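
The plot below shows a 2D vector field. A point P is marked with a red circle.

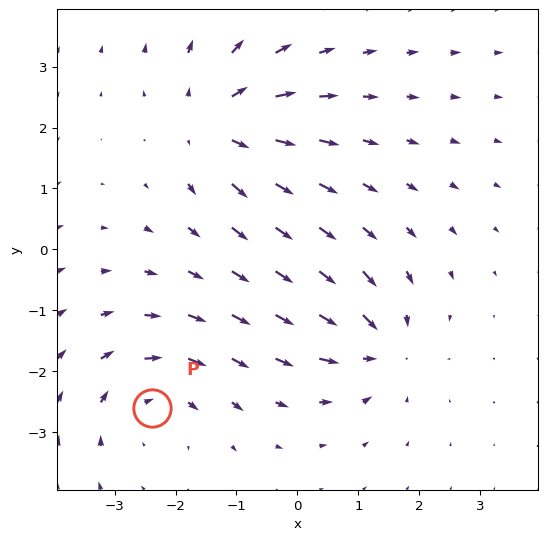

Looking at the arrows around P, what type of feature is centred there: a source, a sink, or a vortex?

At P (-2.4, -2.6) the arrows circulate clockwise. Divergence ≈0, curl about -3 — near-zero divergence with nonzero curl is a vortex.

vortex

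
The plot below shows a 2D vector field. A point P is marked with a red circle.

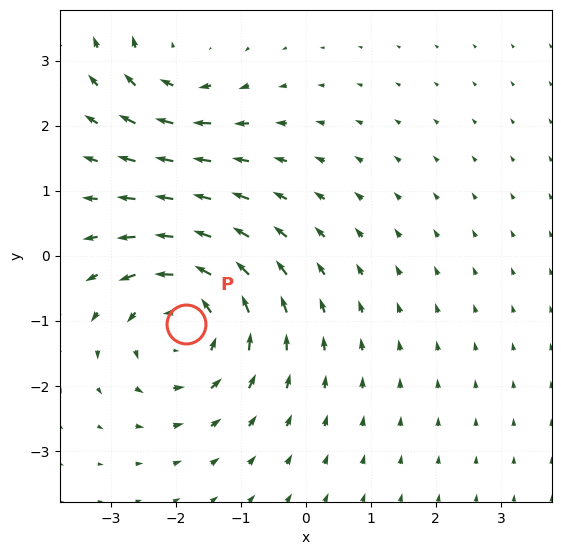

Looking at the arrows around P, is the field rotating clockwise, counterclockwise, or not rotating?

counterclockwise

Near P at (-1.8, -1.1) the arrows circulate counterclockwise. The curl (z-component) there is about +4; positive curl means counterclockwise rotation.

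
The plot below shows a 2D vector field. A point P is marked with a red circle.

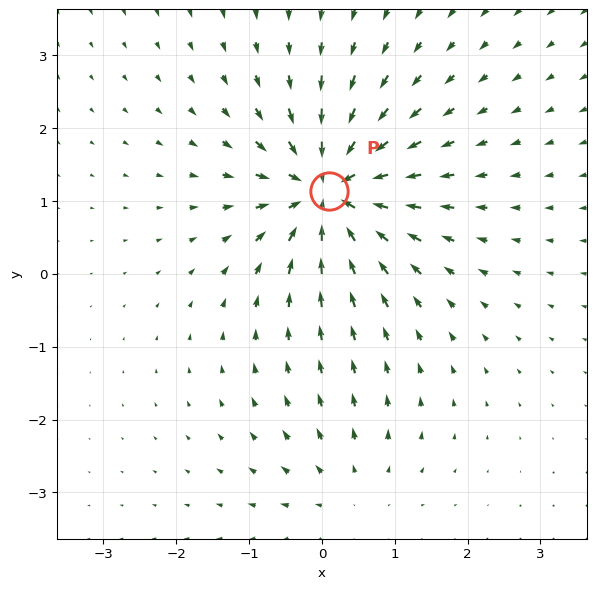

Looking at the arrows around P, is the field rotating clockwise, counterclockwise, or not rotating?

not rotating

Near P at (0.1, 1.1) the arrows show no circulation. The curl there is ≈0.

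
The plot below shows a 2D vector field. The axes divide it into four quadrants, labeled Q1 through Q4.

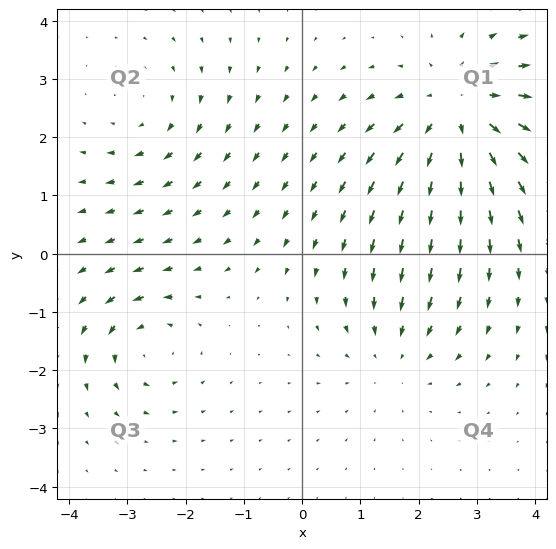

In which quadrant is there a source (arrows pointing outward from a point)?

Q1

The source sits at approximately (2.7, 2.4), which lies in quadrant Q1. The divergence there is about +4, positive as expected for a source.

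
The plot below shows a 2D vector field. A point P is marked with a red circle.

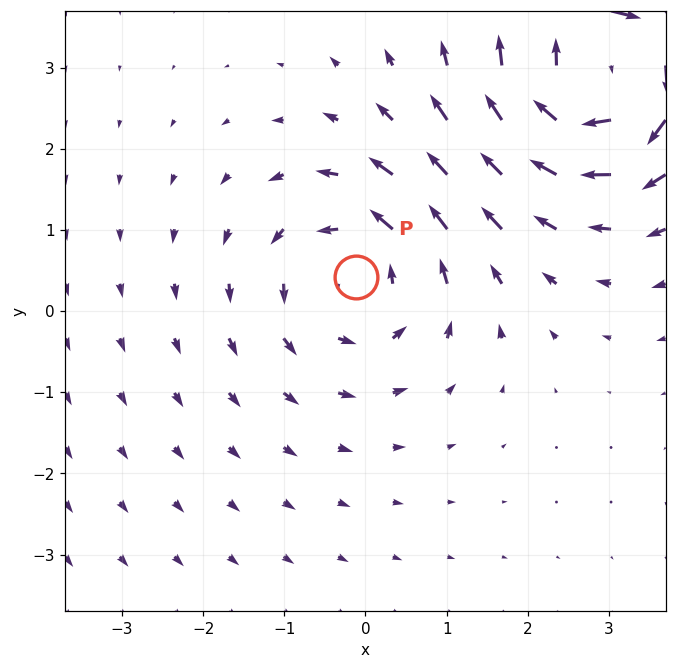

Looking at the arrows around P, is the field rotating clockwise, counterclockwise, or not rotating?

counterclockwise

Near P at (-0.1, 0.4) the arrows circulate counterclockwise. The curl (z-component) there is about +3; positive curl means counterclockwise rotation.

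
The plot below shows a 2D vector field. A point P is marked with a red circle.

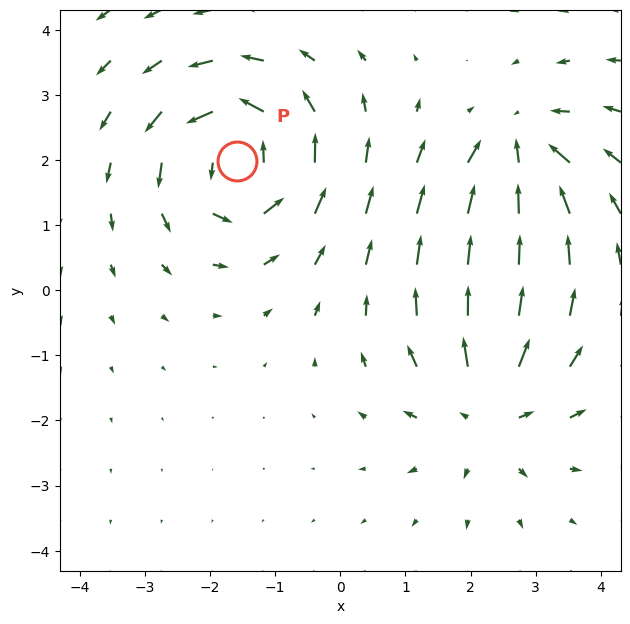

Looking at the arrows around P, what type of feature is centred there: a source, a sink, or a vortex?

vortex

At P (-1.6, 2.0) the arrows circulate counterclockwise. Divergence ≈0, curl about +5 — near-zero divergence with nonzero curl is a vortex.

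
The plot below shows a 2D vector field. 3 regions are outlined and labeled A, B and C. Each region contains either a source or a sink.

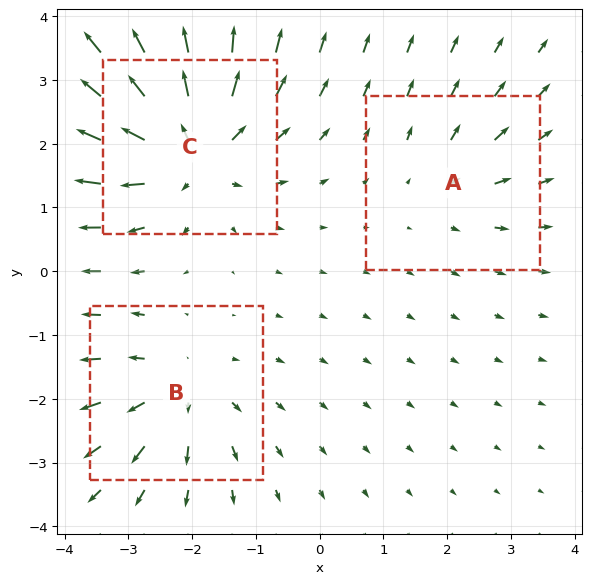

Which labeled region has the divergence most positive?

Divergence at each region's feature centre — A: about +2, B: about +3, C: about +5. Region C is most positive.

C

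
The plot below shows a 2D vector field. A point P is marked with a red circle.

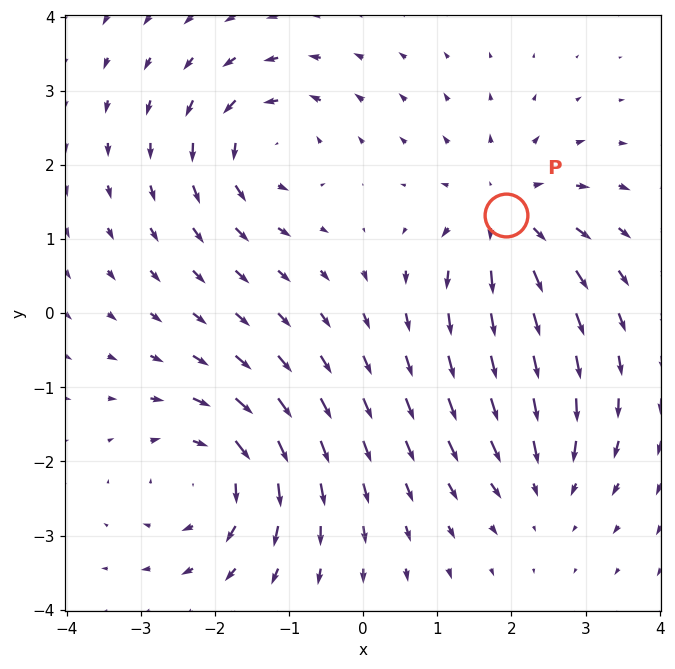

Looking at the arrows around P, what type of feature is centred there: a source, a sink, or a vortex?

source

At P (1.9, 1.3) the arrows spread outward. Divergence about +5, curl ≈0 — positive divergence with near-zero curl is a source.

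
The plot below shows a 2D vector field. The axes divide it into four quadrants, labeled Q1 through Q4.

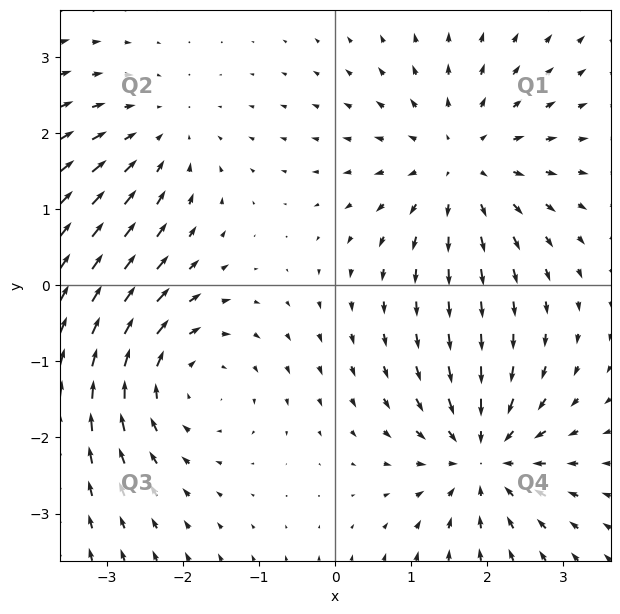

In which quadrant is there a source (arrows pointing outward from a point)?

The source sits at approximately (1.7, 1.6), which lies in quadrant Q1. The divergence there is about +3, positive as expected for a source.

Q1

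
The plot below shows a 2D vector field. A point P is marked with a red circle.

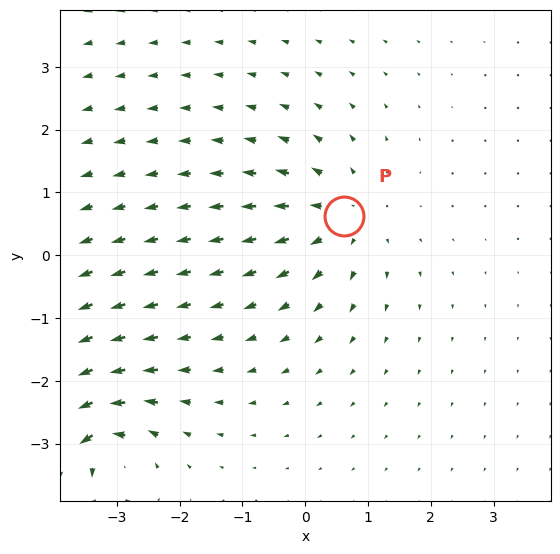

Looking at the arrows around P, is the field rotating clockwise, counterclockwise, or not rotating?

not rotating

Near P at (0.6, 0.6) the arrows show no circulation. The curl there is ≈0.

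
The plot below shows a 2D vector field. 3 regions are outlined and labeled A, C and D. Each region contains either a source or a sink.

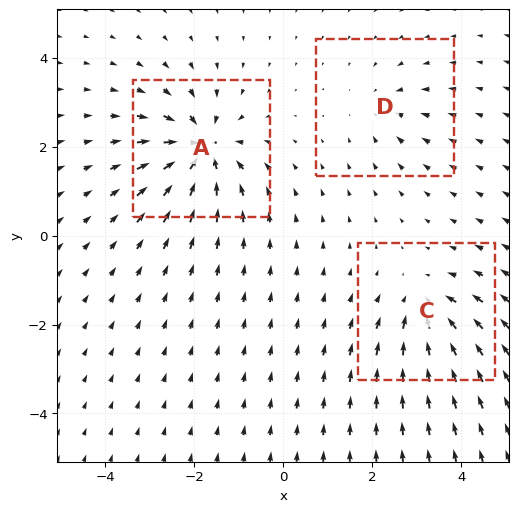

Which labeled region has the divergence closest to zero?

D

Divergence at each region's feature centre — A: about -6, C: about -4, D: about -3. Region D is closest to zero.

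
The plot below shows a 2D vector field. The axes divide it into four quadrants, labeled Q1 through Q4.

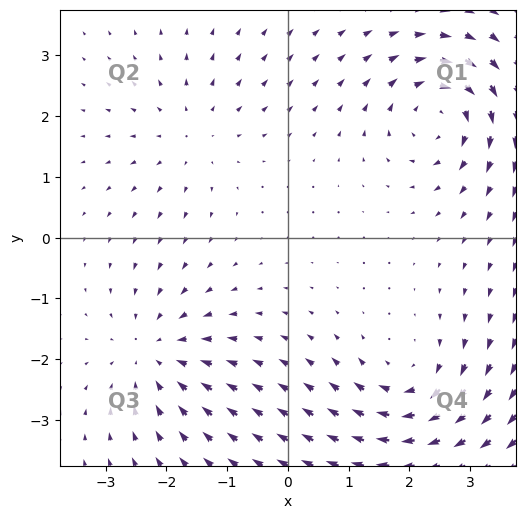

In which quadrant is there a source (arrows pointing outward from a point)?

Q2

The source sits at approximately (-1.6, 1.7), which lies in quadrant Q2. The divergence there is about +3, positive as expected for a source.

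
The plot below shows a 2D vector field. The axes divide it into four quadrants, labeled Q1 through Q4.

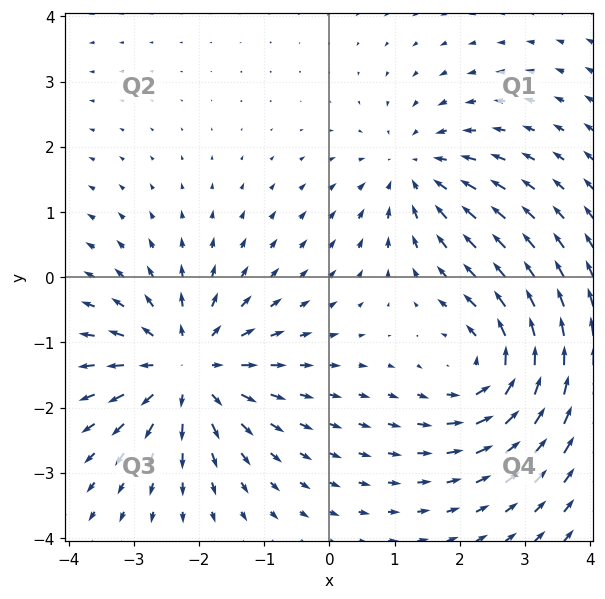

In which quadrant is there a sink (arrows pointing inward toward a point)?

The sink sits at approximately (1.3, 1.6), which lies in quadrant Q1. The divergence there is about -3, negative as expected for a sink.

Q1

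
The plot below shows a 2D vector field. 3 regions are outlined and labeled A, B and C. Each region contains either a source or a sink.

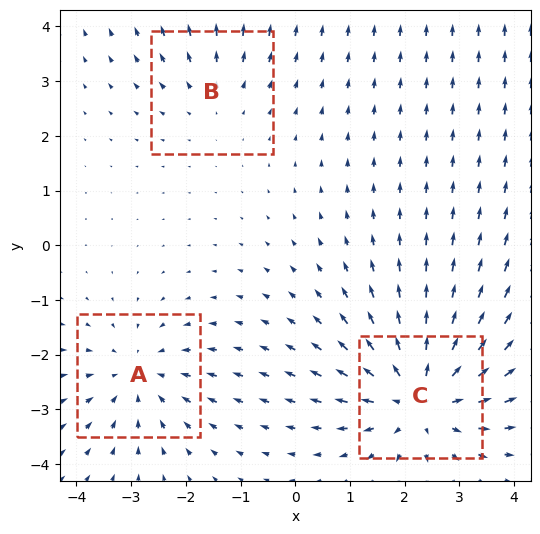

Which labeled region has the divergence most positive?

C

Divergence at each region's feature centre — A: about -3, B: about +2, C: about +5. Region C is most positive.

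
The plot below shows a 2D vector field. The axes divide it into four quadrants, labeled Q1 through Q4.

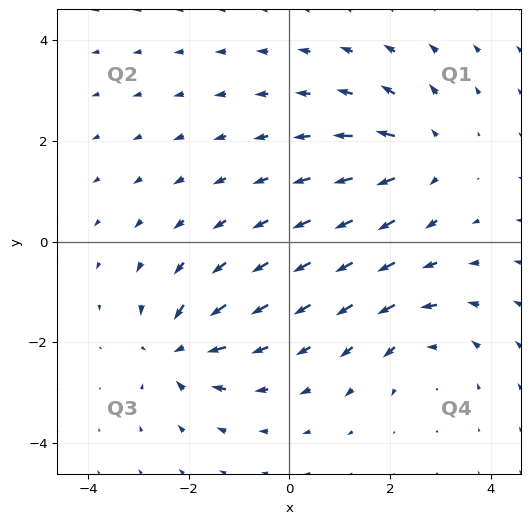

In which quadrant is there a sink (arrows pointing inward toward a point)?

The sink sits at approximately (-2.2, -2.2), which lies in quadrant Q3. The divergence there is about -6, negative as expected for a sink.

Q3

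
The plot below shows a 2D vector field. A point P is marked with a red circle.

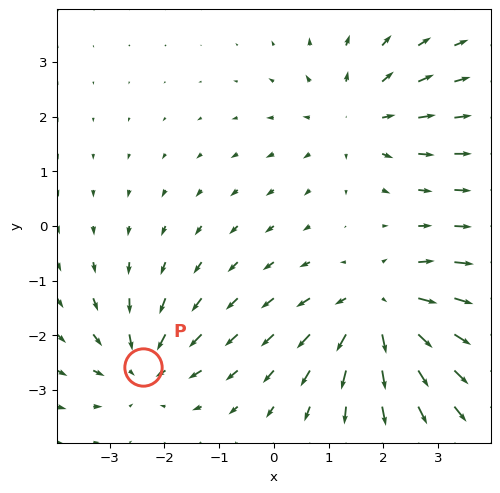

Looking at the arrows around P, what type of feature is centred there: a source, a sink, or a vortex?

sink

At P (-2.4, -2.6) the arrows converge inward. Divergence about -3, curl ≈0 — negative divergence with near-zero curl is a sink.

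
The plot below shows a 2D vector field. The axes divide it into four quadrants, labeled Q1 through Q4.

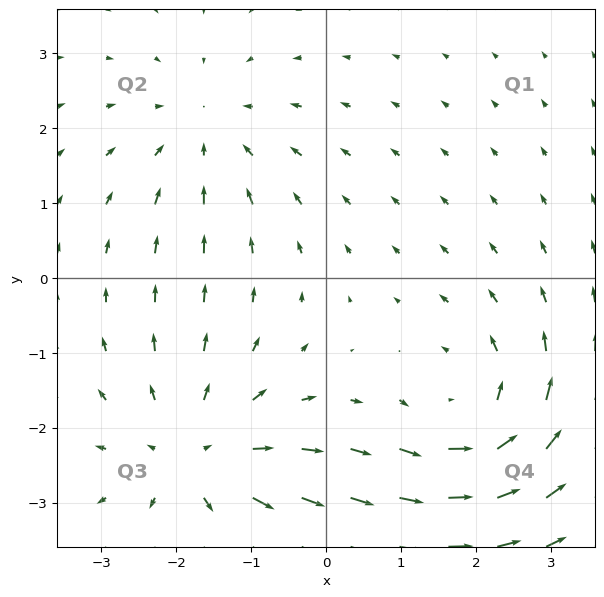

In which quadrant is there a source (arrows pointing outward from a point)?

Q3

The source sits at approximately (-1.7, -2.4), which lies in quadrant Q3. The divergence there is about +3, positive as expected for a source.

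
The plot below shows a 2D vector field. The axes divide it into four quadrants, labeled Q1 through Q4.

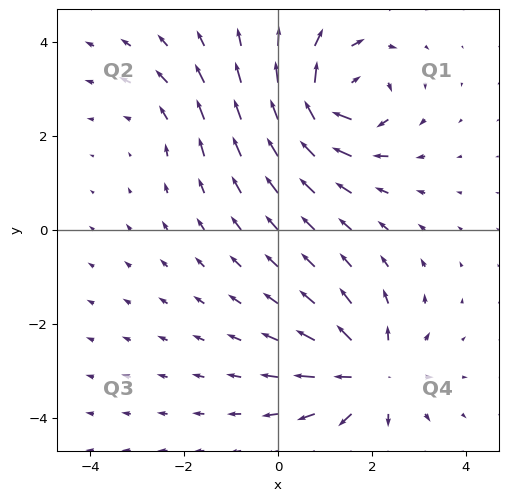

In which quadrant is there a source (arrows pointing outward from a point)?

The source sits at approximately (2.0, -3.1), which lies in quadrant Q4. The divergence there is about +5, positive as expected for a source.

Q4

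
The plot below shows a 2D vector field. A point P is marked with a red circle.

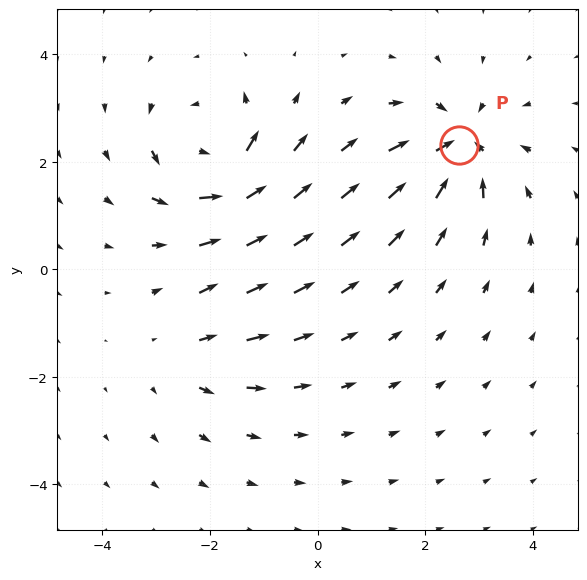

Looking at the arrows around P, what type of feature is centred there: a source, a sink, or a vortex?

sink

At P (2.6, 2.3) the arrows converge inward. Divergence about -6, curl ≈0 — negative divergence with near-zero curl is a sink.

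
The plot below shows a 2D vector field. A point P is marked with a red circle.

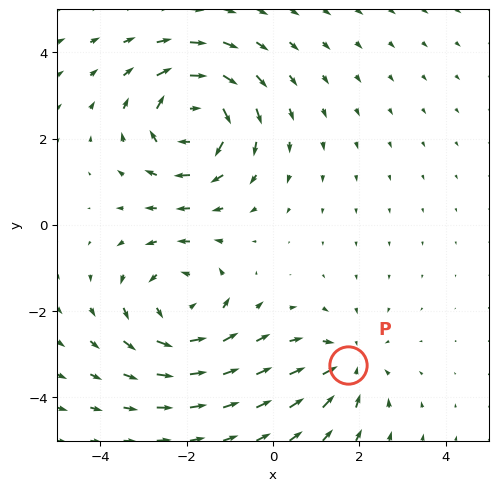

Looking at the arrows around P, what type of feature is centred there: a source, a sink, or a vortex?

At P (1.7, -3.2) the arrows converge inward. Divergence about -3, curl ≈0 — negative divergence with near-zero curl is a sink.

sink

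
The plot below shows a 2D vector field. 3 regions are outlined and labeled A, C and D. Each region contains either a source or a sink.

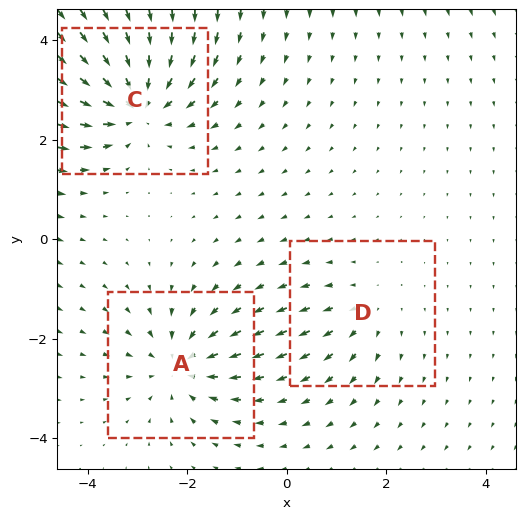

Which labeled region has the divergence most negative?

C

Divergence at each region's feature centre — A: about -4, C: about -5, D: about +2. Region C is most negative.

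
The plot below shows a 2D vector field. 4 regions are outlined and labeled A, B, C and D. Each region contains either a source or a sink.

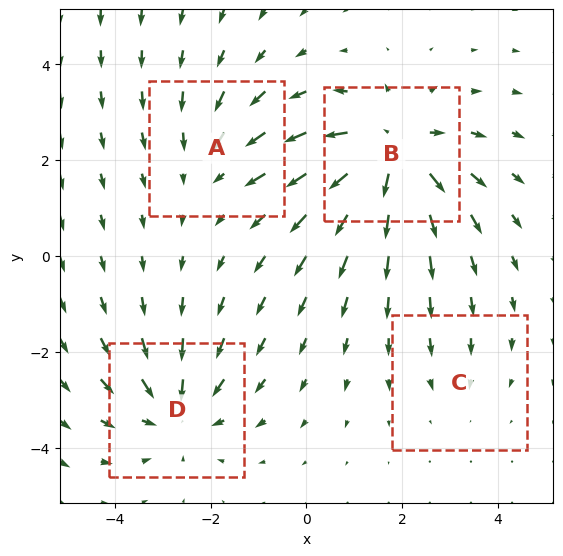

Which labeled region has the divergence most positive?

B

Divergence at each region's feature centre — A: about -3, B: about +6, C: about -2, D: about -4. Region B is most positive.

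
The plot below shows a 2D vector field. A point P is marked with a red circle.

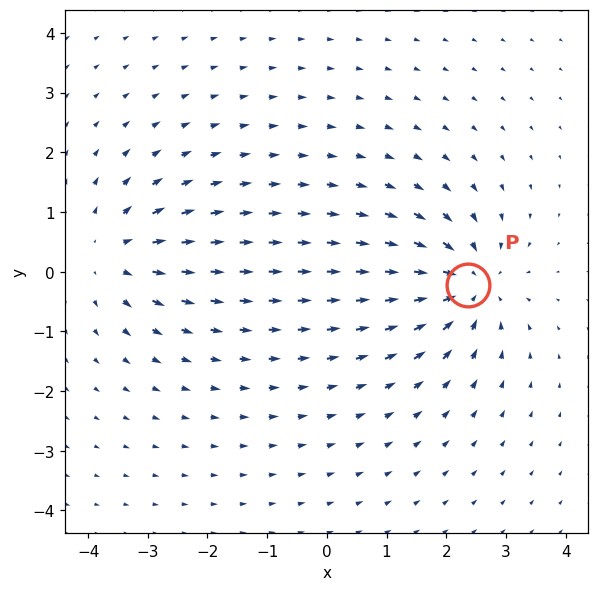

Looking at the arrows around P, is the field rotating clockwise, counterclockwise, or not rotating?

Near P at (2.4, -0.2) the arrows show no circulation. The curl there is ≈0.

not rotating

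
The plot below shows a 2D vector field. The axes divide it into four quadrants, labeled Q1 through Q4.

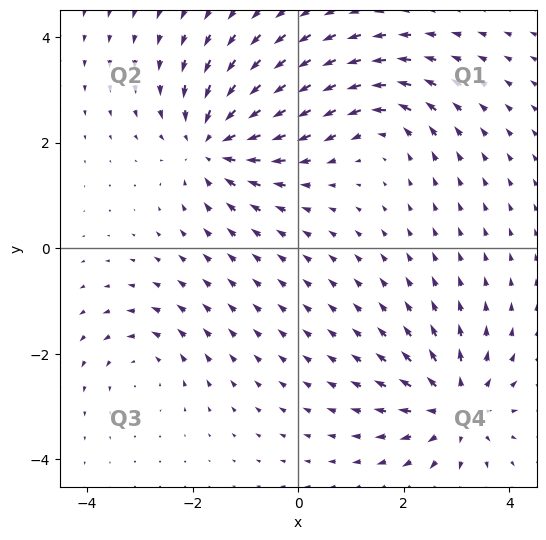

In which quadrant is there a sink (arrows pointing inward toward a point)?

The sink sits at approximately (-1.6, 2.0), which lies in quadrant Q2. The divergence there is about -5, negative as expected for a sink.

Q2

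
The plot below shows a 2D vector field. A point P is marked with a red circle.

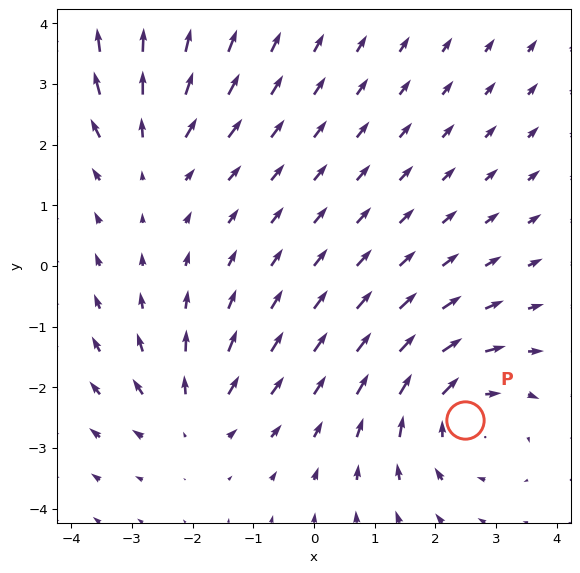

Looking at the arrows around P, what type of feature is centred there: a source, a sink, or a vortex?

At P (2.5, -2.5) the arrows circulate clockwise. Divergence ≈0, curl about -4 — near-zero divergence with nonzero curl is a vortex.

vortex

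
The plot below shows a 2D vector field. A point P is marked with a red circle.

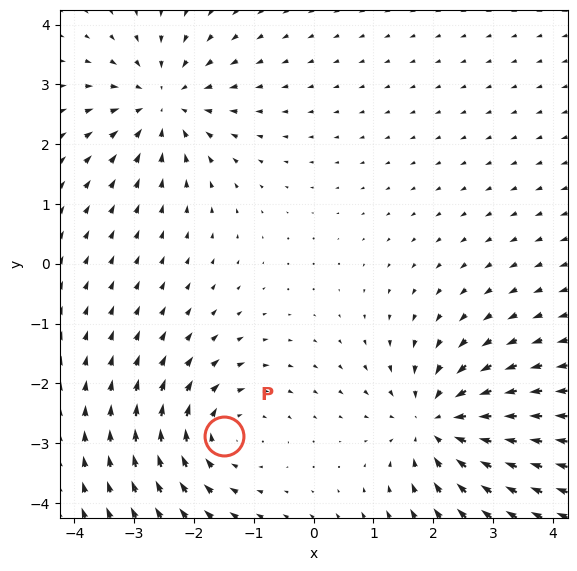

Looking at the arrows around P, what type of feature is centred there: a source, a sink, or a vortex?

vortex

At P (-1.5, -2.9) the arrows circulate clockwise. Divergence ≈0, curl about -4 — near-zero divergence with nonzero curl is a vortex.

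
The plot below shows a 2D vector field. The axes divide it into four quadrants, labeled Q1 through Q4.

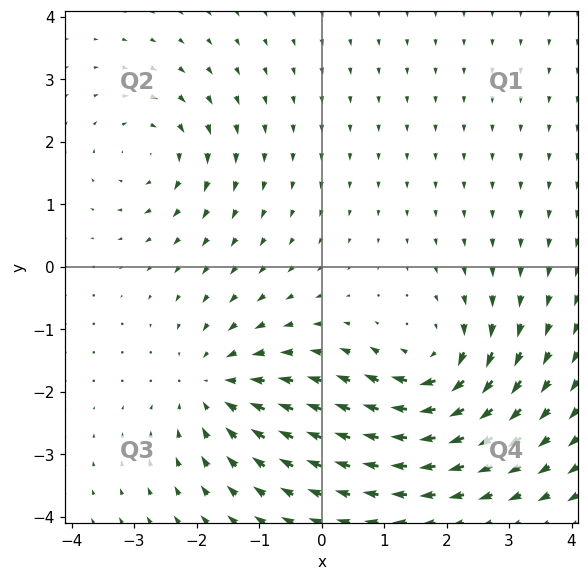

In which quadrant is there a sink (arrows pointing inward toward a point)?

Q3

The sink sits at approximately (-1.7, -1.9), which lies in quadrant Q3. The divergence there is about -4, negative as expected for a sink.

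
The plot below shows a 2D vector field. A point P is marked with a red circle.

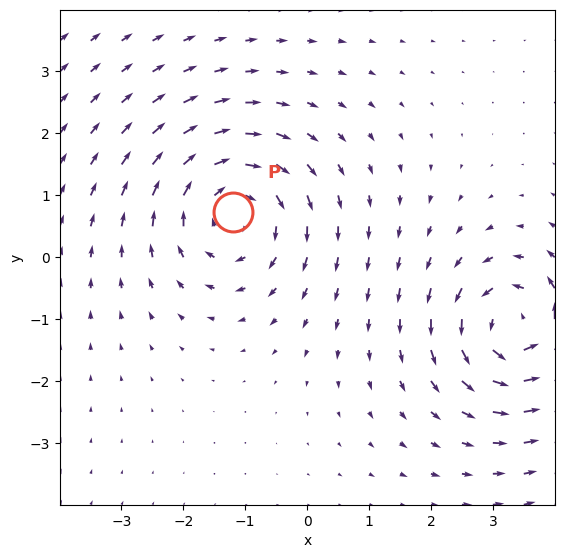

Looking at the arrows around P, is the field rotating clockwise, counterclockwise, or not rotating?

Near P at (-1.2, 0.7) the arrows circulate clockwise. The curl (z-component) there is about -4; negative curl means clockwise rotation.

clockwise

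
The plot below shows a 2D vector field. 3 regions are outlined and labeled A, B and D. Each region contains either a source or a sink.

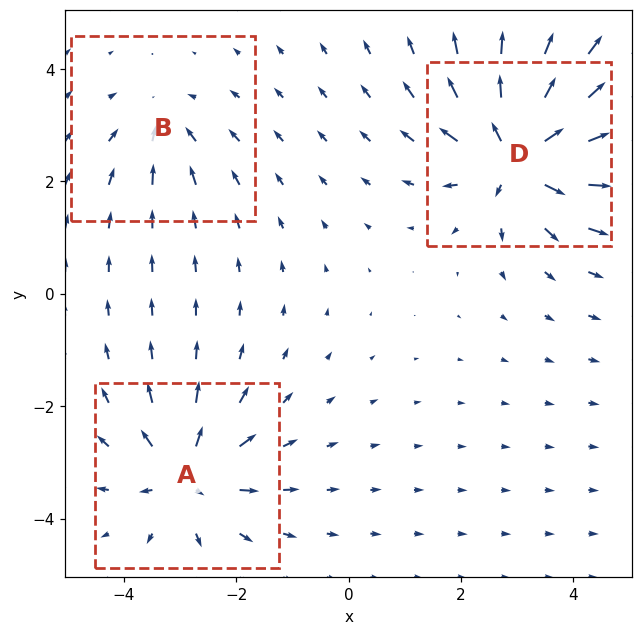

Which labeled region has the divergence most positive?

D

Divergence at each region's feature centre — A: about +4, B: about -2, D: about +6. Region D is most positive.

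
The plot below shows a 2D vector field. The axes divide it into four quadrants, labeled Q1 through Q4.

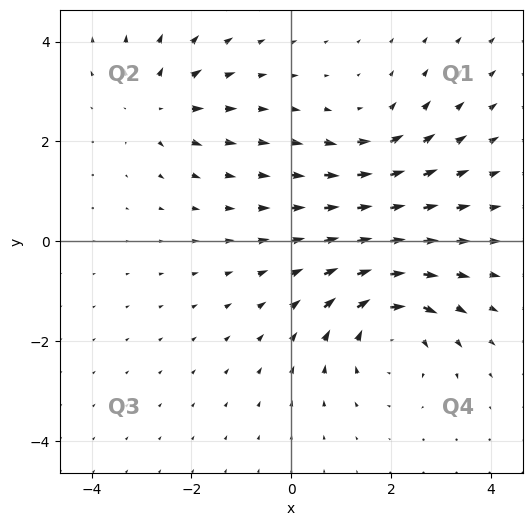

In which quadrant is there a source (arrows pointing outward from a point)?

Q2

The source sits at approximately (-2.6, 2.8), which lies in quadrant Q2. The divergence there is about +4, positive as expected for a source.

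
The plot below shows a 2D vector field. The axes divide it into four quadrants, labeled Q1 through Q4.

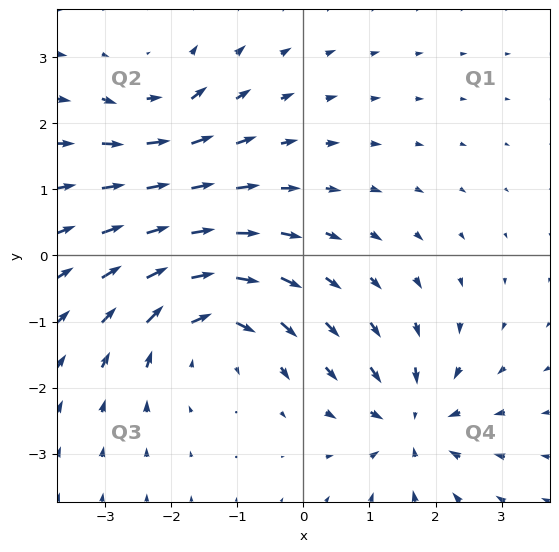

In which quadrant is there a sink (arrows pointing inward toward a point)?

The sink sits at approximately (1.7, -2.5), which lies in quadrant Q4. The divergence there is about -5, negative as expected for a sink.

Q4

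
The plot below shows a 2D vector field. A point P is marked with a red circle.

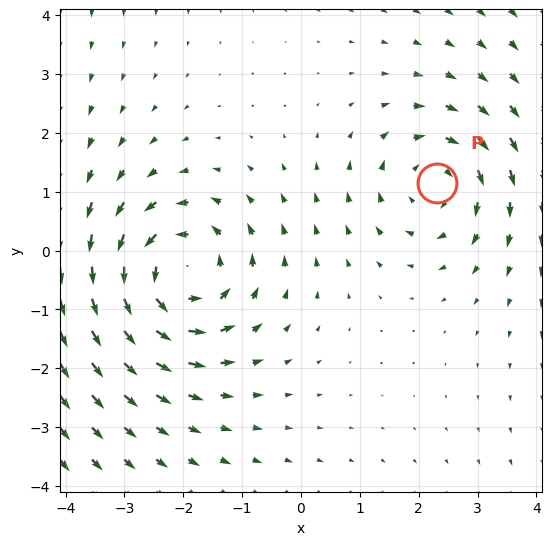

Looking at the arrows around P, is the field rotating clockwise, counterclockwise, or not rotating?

clockwise

Near P at (2.3, 1.2) the arrows circulate clockwise. The curl (z-component) there is about -3; negative curl means clockwise rotation.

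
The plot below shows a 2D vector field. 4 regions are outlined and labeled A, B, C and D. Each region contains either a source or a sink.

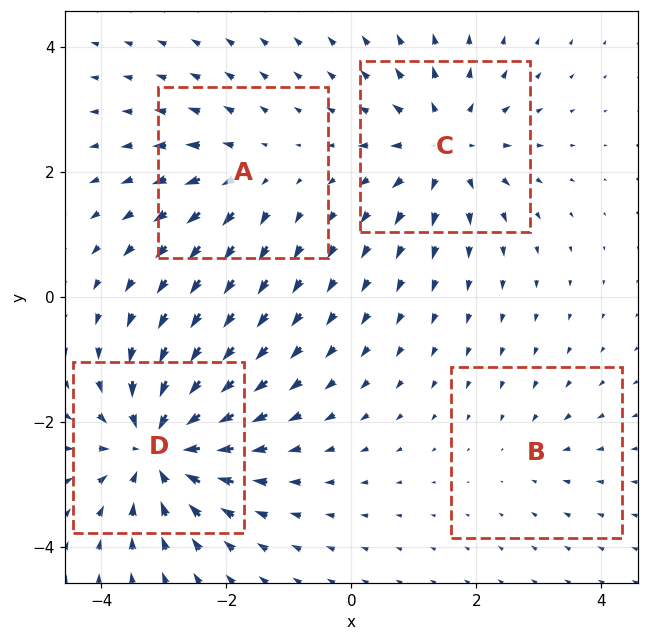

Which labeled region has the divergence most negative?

Divergence at each region's feature centre — A: about +4, B: about -2, C: about +6, D: about -8. Region D is most negative.

D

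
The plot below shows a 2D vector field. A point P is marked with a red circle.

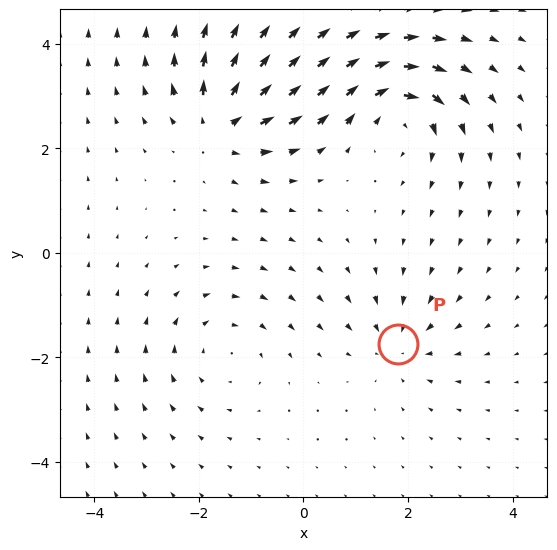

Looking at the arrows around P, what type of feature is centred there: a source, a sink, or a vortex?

sink

At P (1.8, -1.7) the arrows converge inward. Divergence about -4, curl ≈0 — negative divergence with near-zero curl is a sink.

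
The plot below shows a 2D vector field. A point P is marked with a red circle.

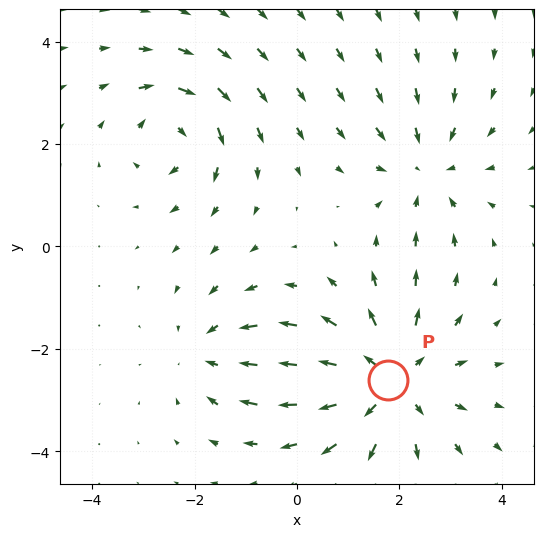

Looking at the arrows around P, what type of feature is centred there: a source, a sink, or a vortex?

source

At P (1.8, -2.6) the arrows spread outward. Divergence about +4, curl ≈0 — positive divergence with near-zero curl is a source.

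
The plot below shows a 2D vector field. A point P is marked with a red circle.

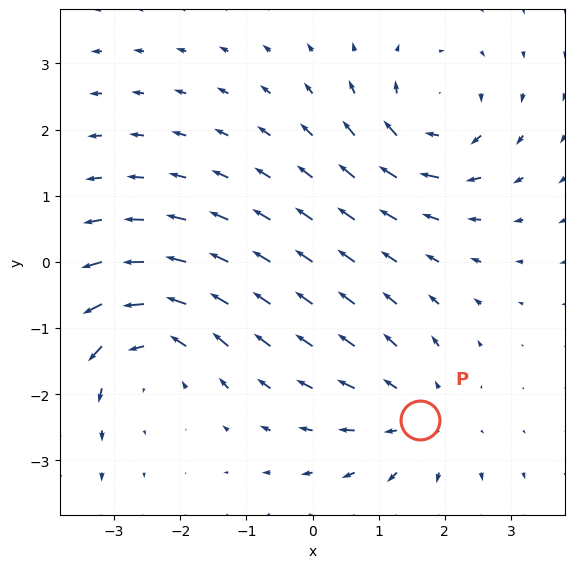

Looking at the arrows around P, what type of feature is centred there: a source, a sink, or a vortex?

source

At P (1.6, -2.4) the arrows spread outward. Divergence about +3, curl ≈0 — positive divergence with near-zero curl is a source.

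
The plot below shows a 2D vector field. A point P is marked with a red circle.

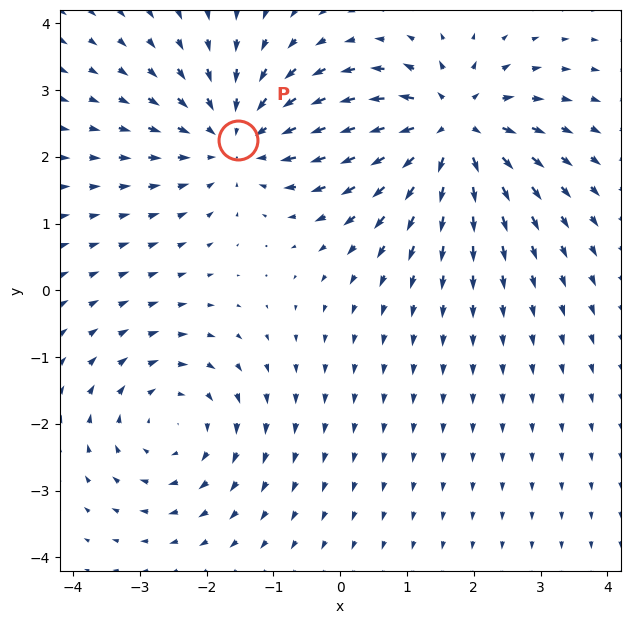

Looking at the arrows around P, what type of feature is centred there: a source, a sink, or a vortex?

At P (-1.5, 2.3) the arrows converge inward. Divergence about -4, curl ≈0 — negative divergence with near-zero curl is a sink.

sink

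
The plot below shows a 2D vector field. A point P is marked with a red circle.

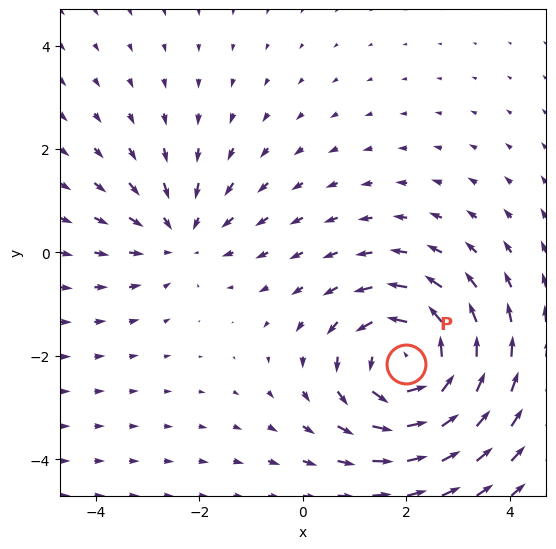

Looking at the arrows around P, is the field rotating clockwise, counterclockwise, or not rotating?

Near P at (2.0, -2.2) the arrows circulate counterclockwise. The curl (z-component) there is about +4; positive curl means counterclockwise rotation.

counterclockwise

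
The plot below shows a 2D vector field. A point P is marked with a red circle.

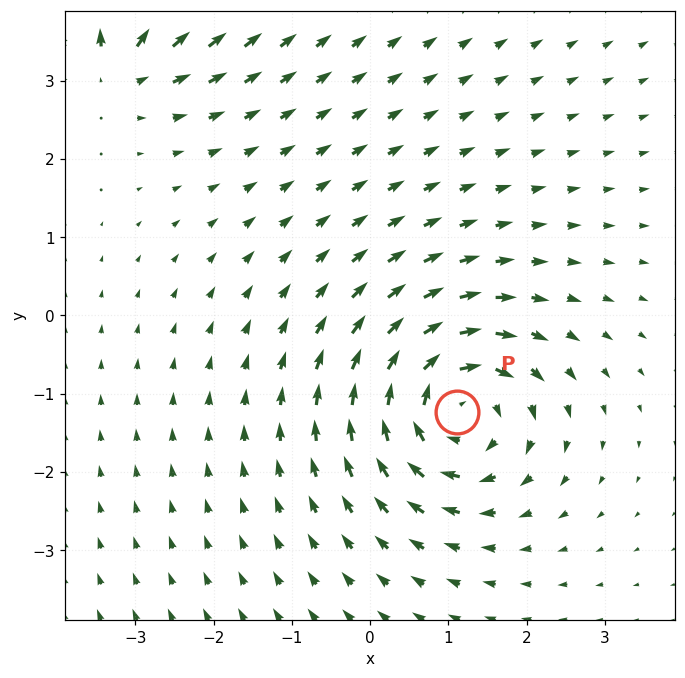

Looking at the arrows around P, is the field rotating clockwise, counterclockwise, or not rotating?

clockwise

Near P at (1.1, -1.2) the arrows circulate clockwise. The curl (z-component) there is about -5; negative curl means clockwise rotation.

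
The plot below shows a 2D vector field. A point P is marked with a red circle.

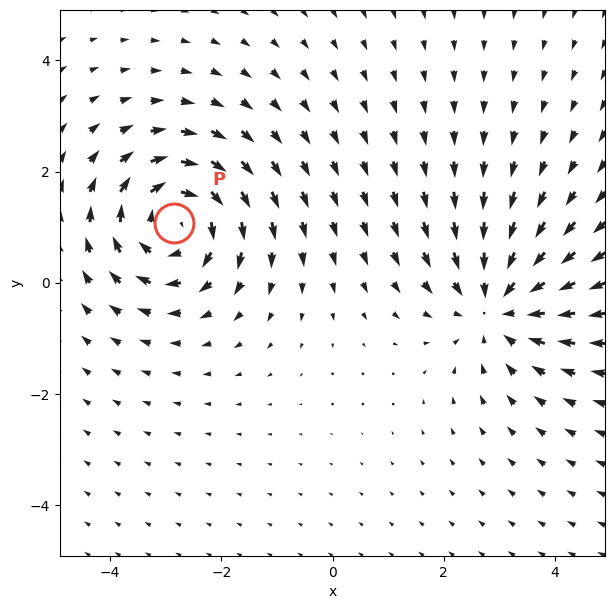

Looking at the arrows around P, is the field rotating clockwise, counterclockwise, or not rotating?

Near P at (-2.8, 1.1) the arrows circulate clockwise. The curl (z-component) there is about -5; negative curl means clockwise rotation.

clockwise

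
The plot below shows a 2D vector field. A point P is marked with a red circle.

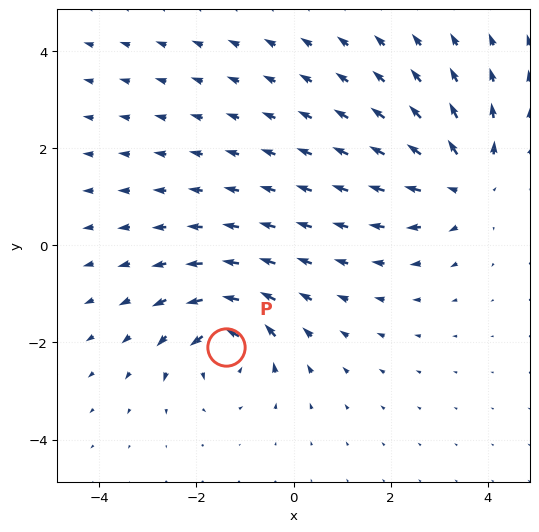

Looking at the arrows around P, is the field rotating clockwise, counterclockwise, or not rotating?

Near P at (-1.4, -2.1) the arrows circulate counterclockwise. The curl (z-component) there is about +5; positive curl means counterclockwise rotation.

counterclockwise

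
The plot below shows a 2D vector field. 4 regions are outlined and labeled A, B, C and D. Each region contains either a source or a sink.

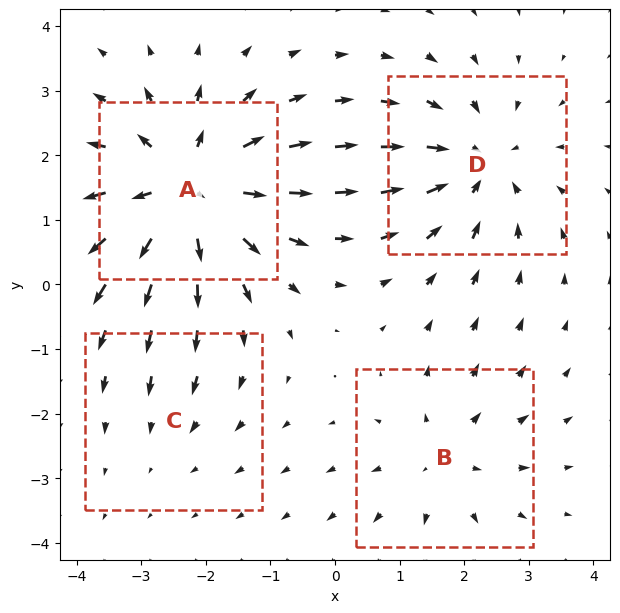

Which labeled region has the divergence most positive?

Divergence at each region's feature centre — A: about +7, B: about +3, C: about -2, D: about -5. Region A is most positive.

A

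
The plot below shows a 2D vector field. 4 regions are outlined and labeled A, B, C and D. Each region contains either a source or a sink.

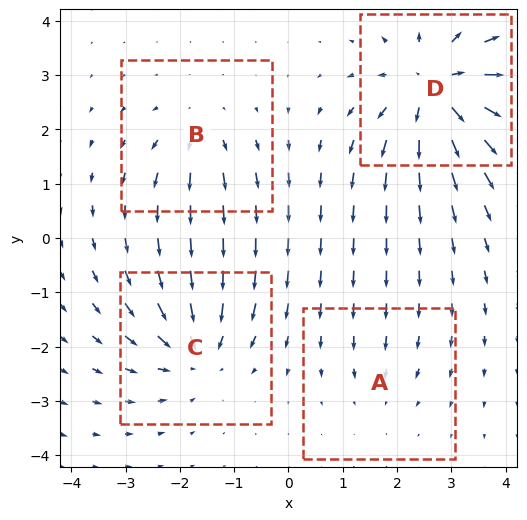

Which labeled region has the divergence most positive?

Divergence at each region's feature centre — A: about -2, B: about +4, C: about -5, D: about +8. Region D is most positive.

D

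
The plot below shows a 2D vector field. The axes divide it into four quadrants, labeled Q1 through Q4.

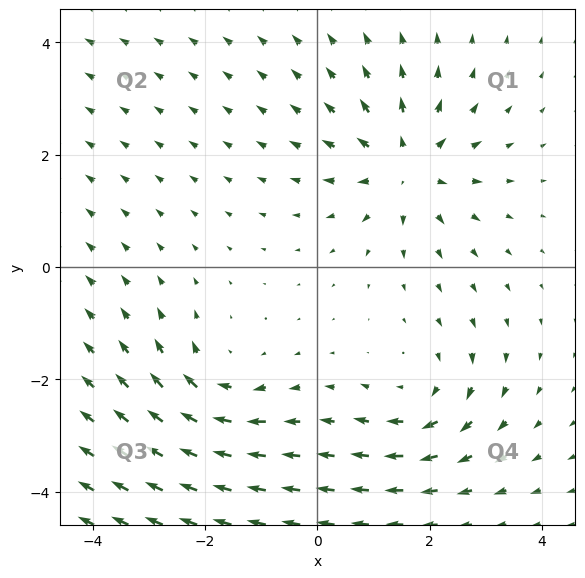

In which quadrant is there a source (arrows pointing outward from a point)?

Q1

The source sits at approximately (1.6, 1.8), which lies in quadrant Q1. The divergence there is about +4, positive as expected for a source.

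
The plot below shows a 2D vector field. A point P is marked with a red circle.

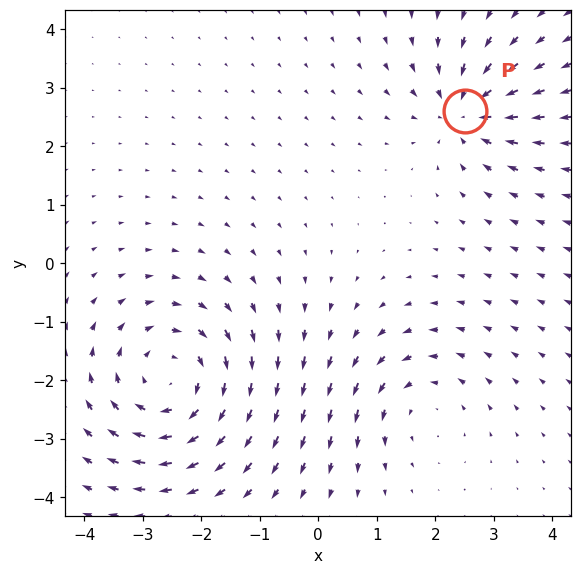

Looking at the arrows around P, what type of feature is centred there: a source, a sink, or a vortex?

At P (2.5, 2.6) the arrows converge inward. Divergence about -4, curl ≈0 — negative divergence with near-zero curl is a sink.

sink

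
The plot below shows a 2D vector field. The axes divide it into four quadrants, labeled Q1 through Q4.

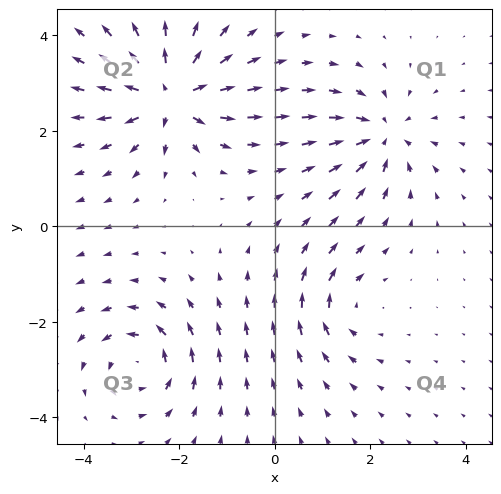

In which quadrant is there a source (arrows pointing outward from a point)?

Q2

The source sits at approximately (-2.2, 2.7), which lies in quadrant Q2. The divergence there is about +7, positive as expected for a source.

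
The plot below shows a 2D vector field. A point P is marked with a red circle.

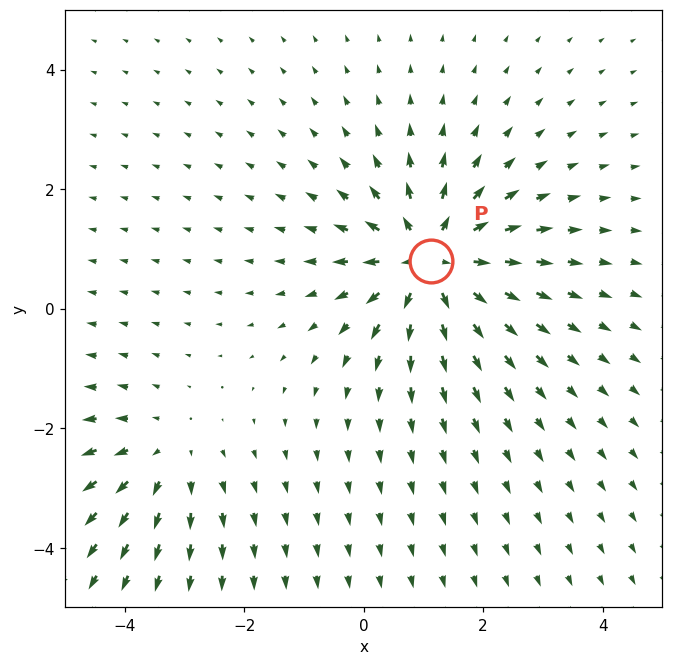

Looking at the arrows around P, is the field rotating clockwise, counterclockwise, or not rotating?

not rotating

Near P at (1.1, 0.8) the arrows show no circulation. The curl there is ≈0.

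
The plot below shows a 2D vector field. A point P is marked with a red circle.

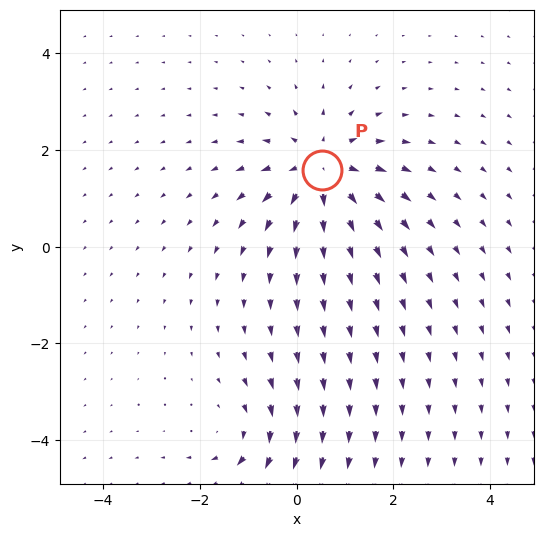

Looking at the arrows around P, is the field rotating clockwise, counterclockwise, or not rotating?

Near P at (0.5, 1.6) the arrows show no circulation. The curl there is ≈0.

not rotating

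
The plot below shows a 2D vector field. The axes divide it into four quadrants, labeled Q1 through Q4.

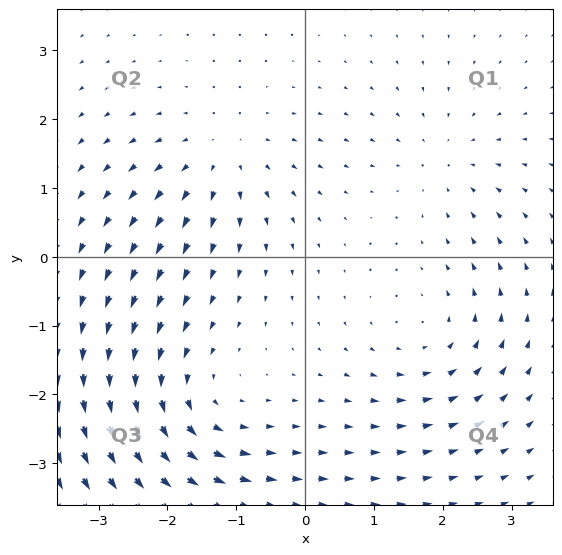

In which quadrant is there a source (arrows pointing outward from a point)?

Q2

The source sits at approximately (-1.2, 1.4), which lies in quadrant Q2. The divergence there is about +4, positive as expected for a source.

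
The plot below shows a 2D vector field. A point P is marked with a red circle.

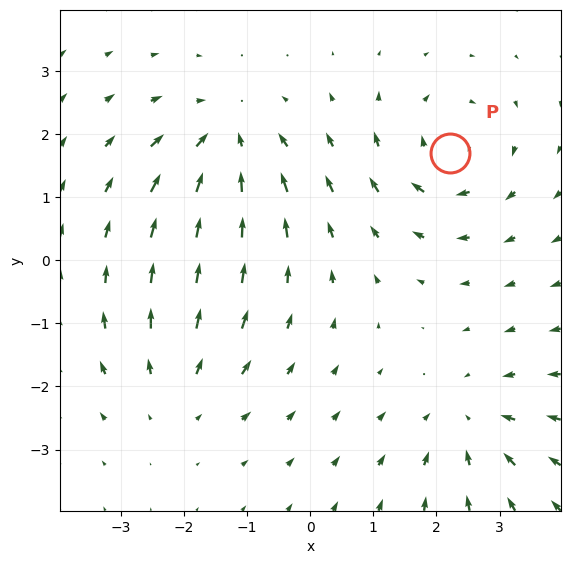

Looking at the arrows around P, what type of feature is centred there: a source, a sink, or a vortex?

At P (2.2, 1.7) the arrows circulate clockwise. Divergence ≈0, curl about -3 — near-zero divergence with nonzero curl is a vortex.

vortex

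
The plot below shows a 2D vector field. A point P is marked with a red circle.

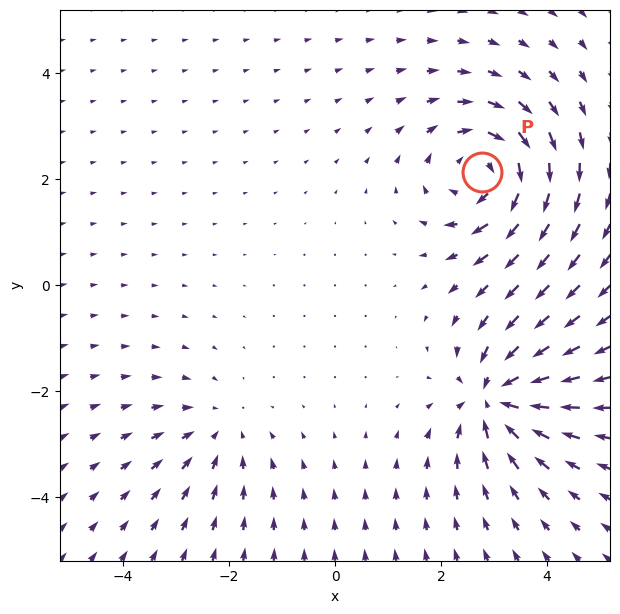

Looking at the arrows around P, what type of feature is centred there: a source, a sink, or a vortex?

vortex

At P (2.8, 2.1) the arrows circulate clockwise. Divergence ≈0, curl about -5 — near-zero divergence with nonzero curl is a vortex.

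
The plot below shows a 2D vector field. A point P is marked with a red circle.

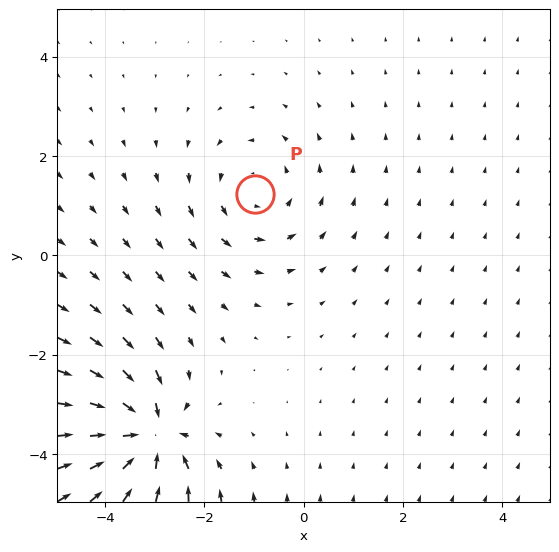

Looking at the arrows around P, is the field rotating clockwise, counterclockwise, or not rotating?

counterclockwise

Near P at (-1.0, 1.2) the arrows circulate counterclockwise. The curl (z-component) there is about +2; positive curl means counterclockwise rotation.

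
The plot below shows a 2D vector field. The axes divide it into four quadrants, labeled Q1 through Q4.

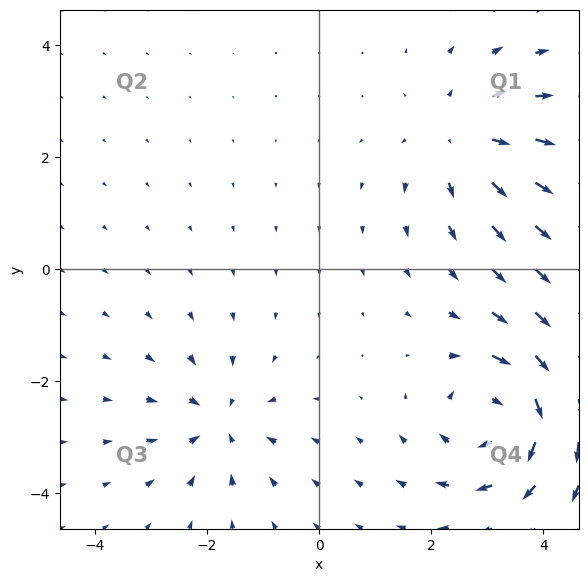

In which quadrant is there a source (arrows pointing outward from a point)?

Q1

The source sits at approximately (2.6, 2.3), which lies in quadrant Q1. The divergence there is about +3, positive as expected for a source.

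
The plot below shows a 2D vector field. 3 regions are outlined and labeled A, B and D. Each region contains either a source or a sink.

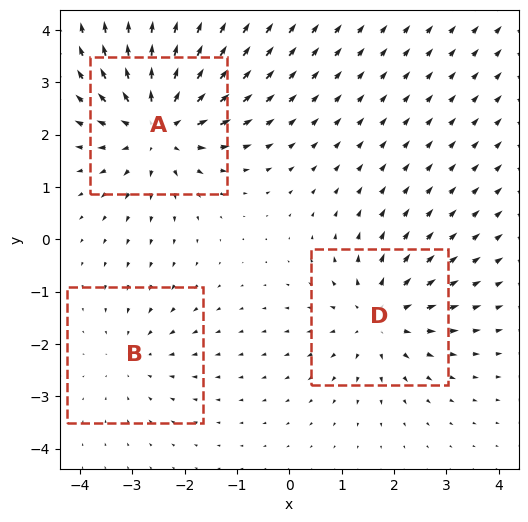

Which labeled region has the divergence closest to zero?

Divergence at each region's feature centre — A: about +5, B: about -2, D: about +3. Region B is closest to zero.

B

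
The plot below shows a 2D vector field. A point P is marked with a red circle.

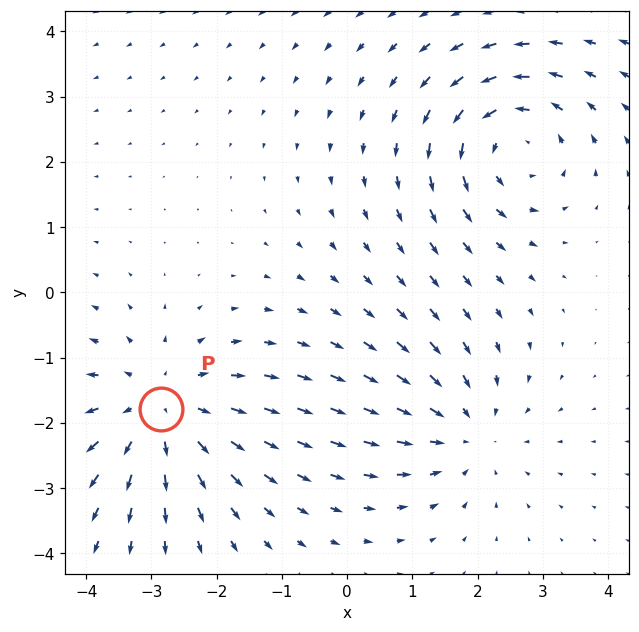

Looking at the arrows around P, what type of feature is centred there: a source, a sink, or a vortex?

At P (-2.9, -1.8) the arrows spread outward. Divergence about +4, curl ≈0 — positive divergence with near-zero curl is a source.

source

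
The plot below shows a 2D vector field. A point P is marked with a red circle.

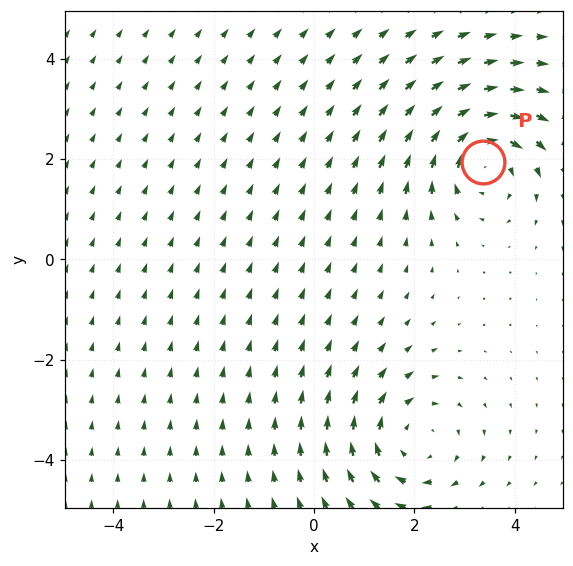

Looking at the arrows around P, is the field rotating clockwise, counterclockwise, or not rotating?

Near P at (3.4, 1.9) the arrows circulate clockwise. The curl (z-component) there is about -6; negative curl means clockwise rotation.

clockwise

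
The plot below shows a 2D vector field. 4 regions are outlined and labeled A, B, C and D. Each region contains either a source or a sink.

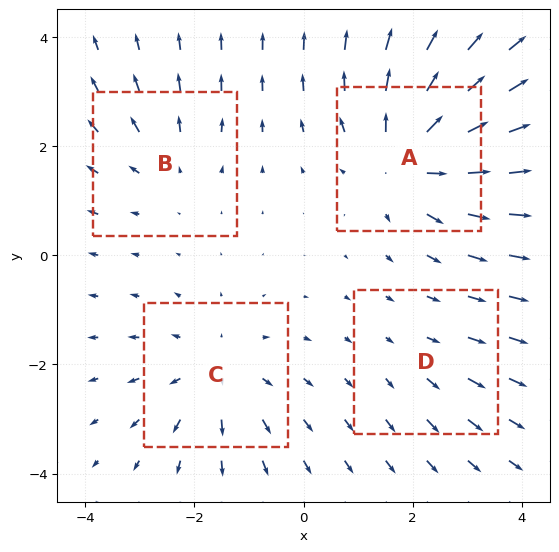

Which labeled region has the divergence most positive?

A

Divergence at each region's feature centre — A: about +6, B: about +3, C: about +4, D: about +2. Region A is most positive.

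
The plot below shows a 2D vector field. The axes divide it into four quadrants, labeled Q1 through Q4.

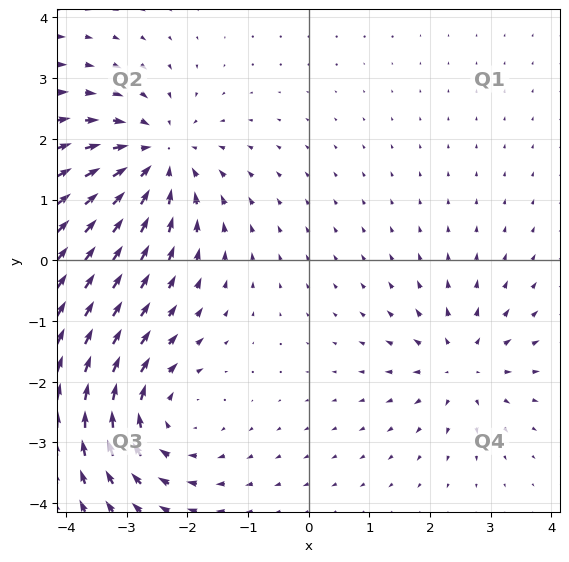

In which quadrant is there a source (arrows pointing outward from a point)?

Q4

The source sits at approximately (2.5, -1.7), which lies in quadrant Q4. The divergence there is about +3, positive as expected for a source.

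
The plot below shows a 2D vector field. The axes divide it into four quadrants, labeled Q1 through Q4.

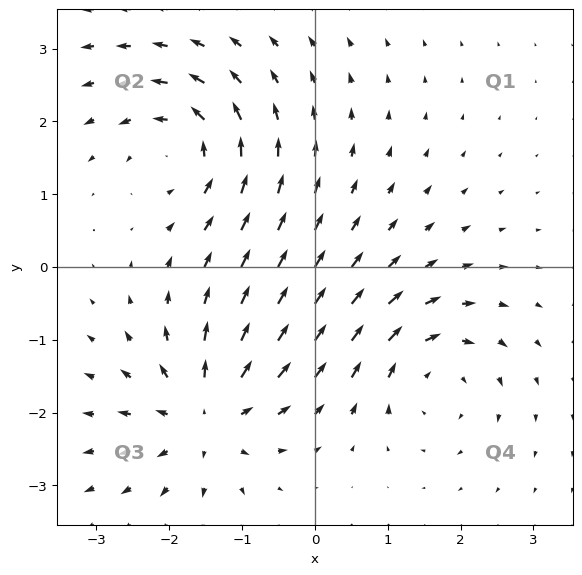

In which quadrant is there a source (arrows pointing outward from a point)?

The source sits at approximately (-1.5, -2.0), which lies in quadrant Q3. The divergence there is about +7, positive as expected for a source.

Q3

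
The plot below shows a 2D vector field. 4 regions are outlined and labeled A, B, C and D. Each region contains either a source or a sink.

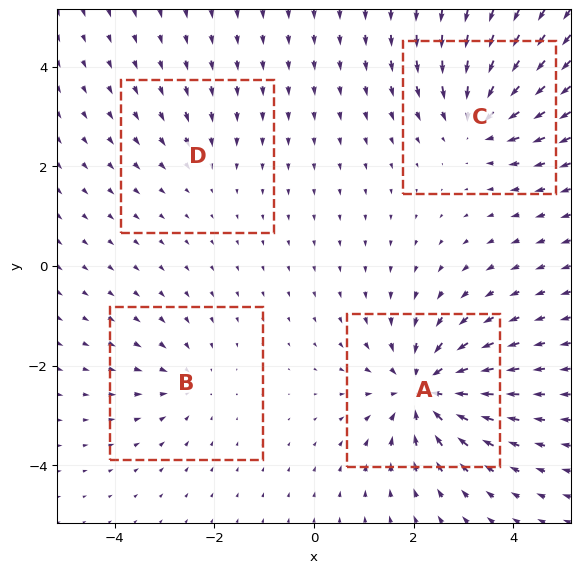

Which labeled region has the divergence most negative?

Divergence at each region's feature centre — A: about -7, B: about -3, C: about -5, D: about -2. Region A is most negative.

A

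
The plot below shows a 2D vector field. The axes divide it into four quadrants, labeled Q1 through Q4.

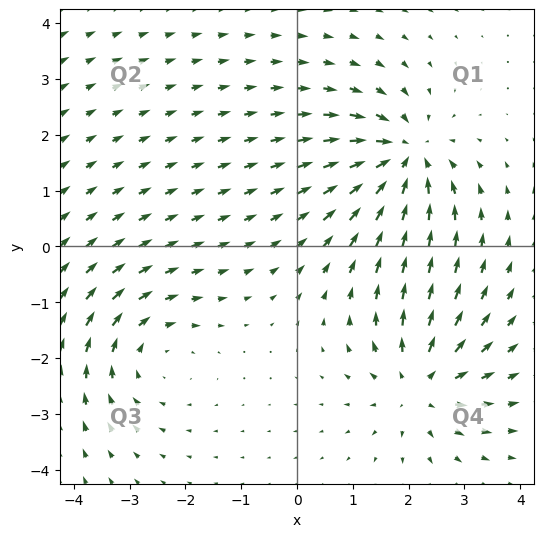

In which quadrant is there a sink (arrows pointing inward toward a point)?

Q1

The sink sits at approximately (1.9, 1.6), which lies in quadrant Q1. The divergence there is about -6, negative as expected for a sink.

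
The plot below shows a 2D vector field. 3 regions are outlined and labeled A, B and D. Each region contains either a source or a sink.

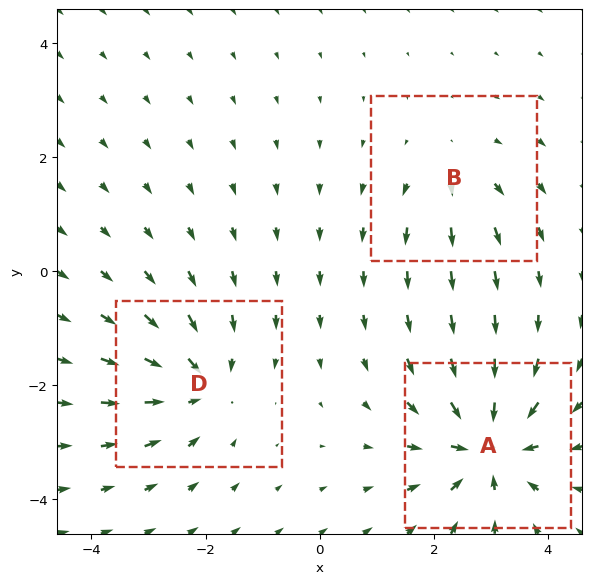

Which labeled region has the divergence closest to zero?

B

Divergence at each region's feature centre — A: about -5, B: about +2, D: about -4. Region B is closest to zero.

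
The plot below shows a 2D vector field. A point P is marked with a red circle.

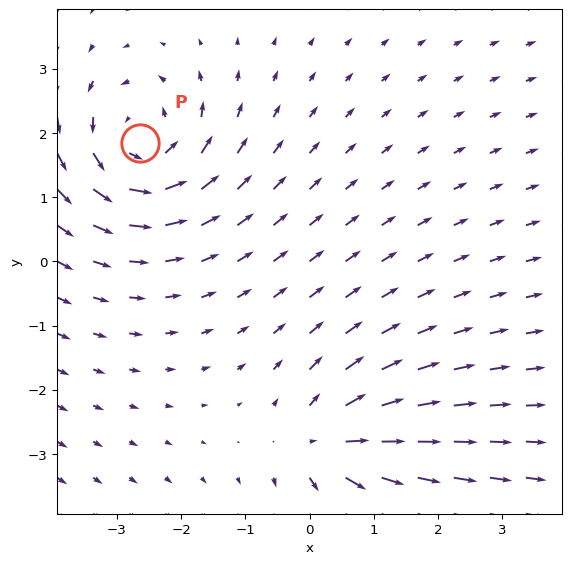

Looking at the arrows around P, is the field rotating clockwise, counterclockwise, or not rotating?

Near P at (-2.6, 1.8) the arrows circulate counterclockwise. The curl (z-component) there is about +4; positive curl means counterclockwise rotation.

counterclockwise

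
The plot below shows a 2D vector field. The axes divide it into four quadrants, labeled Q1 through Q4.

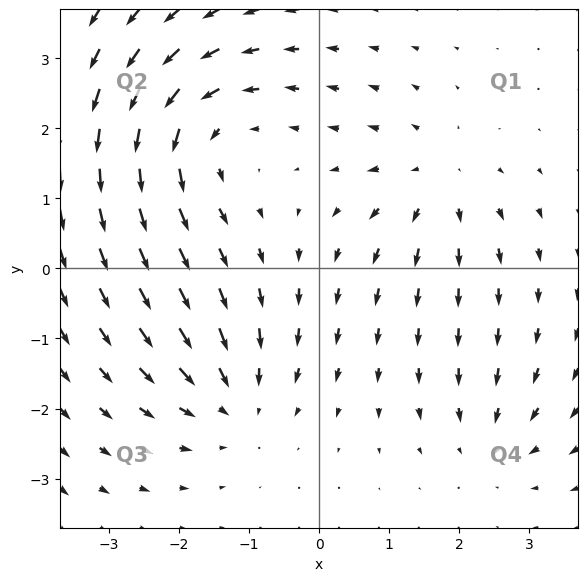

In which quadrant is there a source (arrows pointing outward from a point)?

Q1

The source sits at approximately (1.7, 1.2), which lies in quadrant Q1. The divergence there is about +4, positive as expected for a source.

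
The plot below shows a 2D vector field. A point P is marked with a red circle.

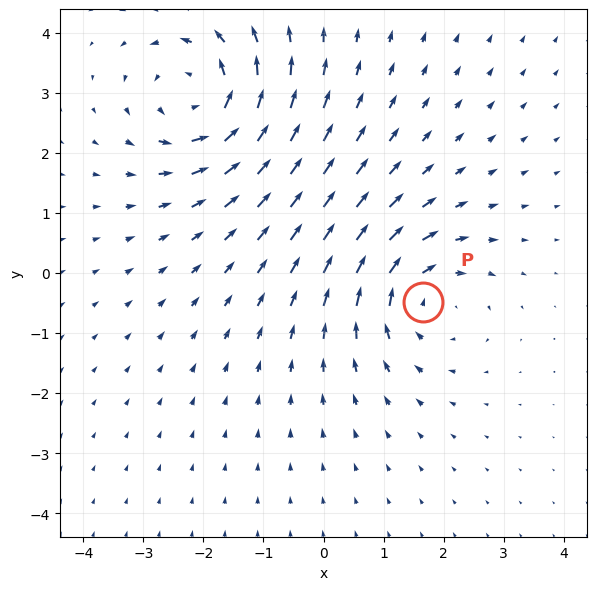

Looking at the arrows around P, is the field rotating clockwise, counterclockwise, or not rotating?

Near P at (1.7, -0.5) the arrows circulate clockwise. The curl (z-component) there is about -4; negative curl means clockwise rotation.

clockwise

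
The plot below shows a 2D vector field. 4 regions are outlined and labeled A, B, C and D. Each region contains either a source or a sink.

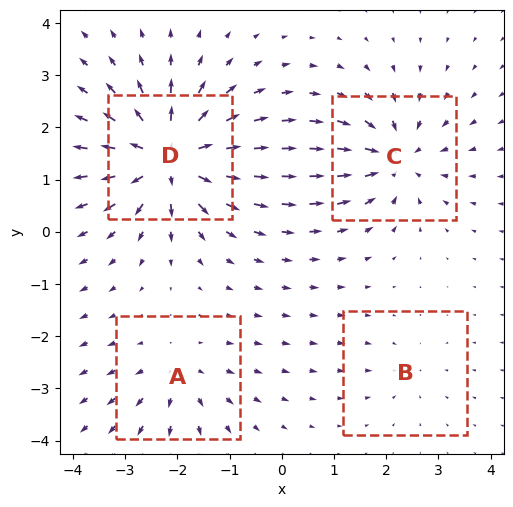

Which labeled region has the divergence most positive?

D

Divergence at each region's feature centre — A: about +4, B: about -2, C: about -6, D: about +9. Region D is most positive.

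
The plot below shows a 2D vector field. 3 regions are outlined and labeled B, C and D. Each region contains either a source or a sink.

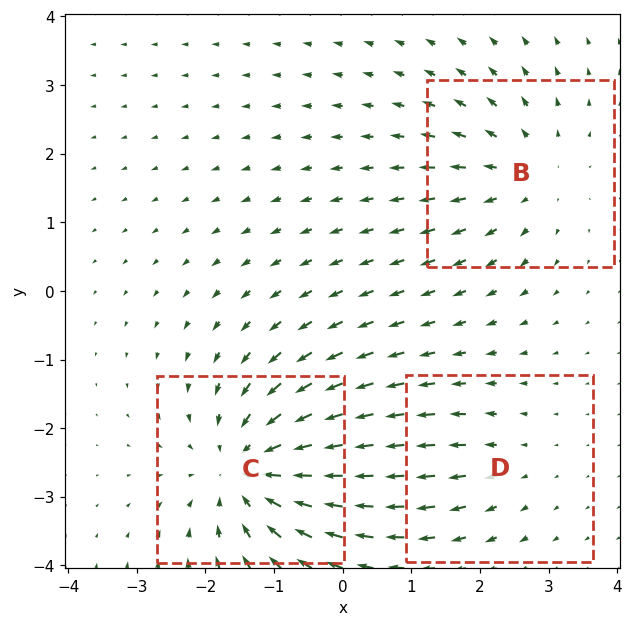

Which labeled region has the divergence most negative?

Divergence at each region's feature centre — B: about +3, C: about -5, D: about +2. Region C is most negative.

C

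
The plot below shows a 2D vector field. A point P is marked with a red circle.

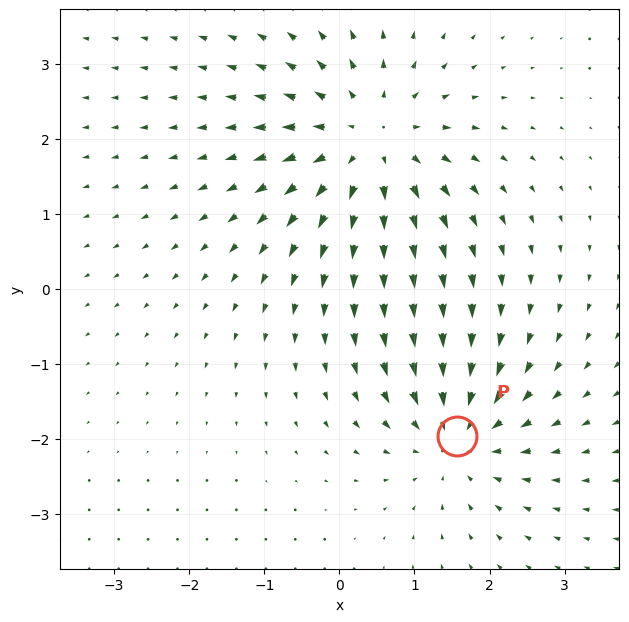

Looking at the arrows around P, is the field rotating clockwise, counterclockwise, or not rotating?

not rotating

Near P at (1.6, -2.0) the arrows show no circulation. The curl there is ≈0.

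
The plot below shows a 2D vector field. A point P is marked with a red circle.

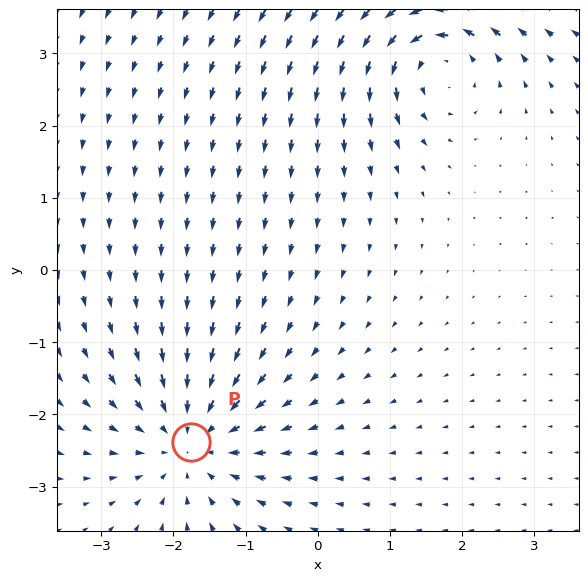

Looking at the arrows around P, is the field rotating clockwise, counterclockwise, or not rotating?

not rotating

Near P at (-1.8, -2.4) the arrows show no circulation. The curl there is ≈0.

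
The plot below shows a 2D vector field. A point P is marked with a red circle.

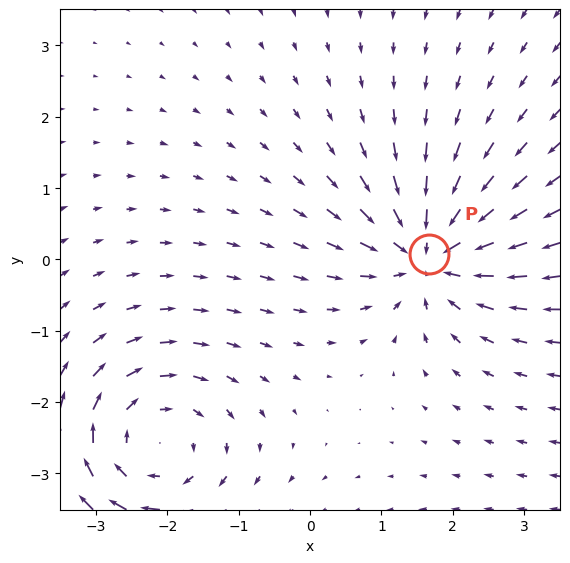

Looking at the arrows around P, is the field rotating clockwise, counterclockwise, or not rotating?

not rotating

Near P at (1.7, 0.1) the arrows show no circulation. The curl there is ≈0.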